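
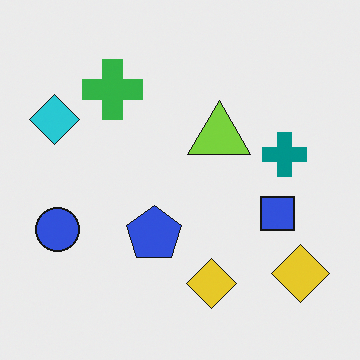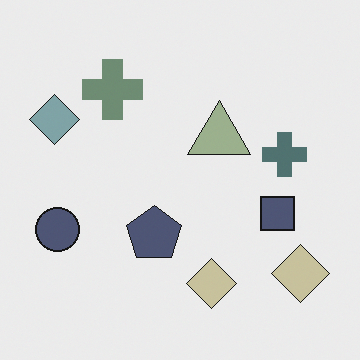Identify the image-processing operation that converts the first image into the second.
The second image is the first made much more muted (saturation change).

All colors are more muted and greyish — a global saturation change.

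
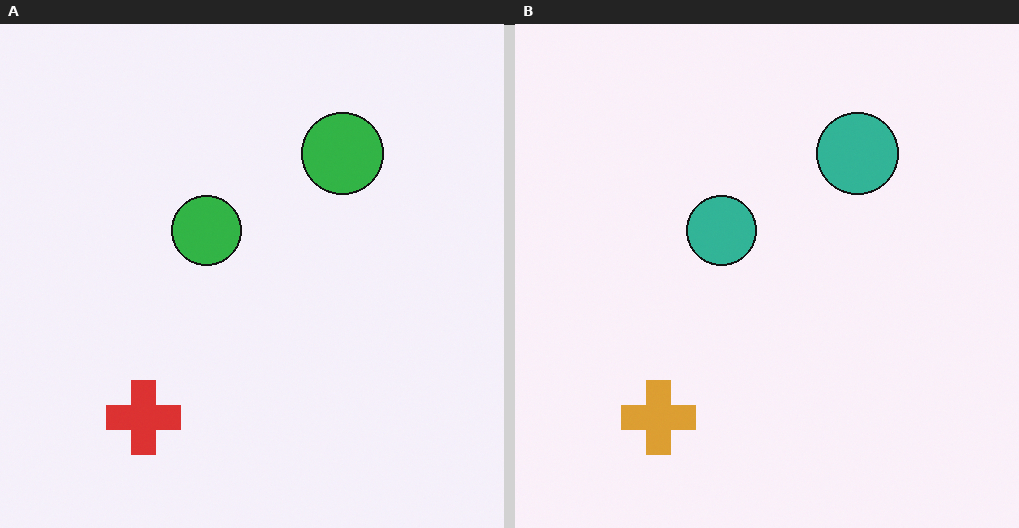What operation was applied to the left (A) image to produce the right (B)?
The right (B) image is the left (A) hue-shifted by a small amount.

Every shape's color has rotated by the same amount around the hue wheel — a uniform hue shift.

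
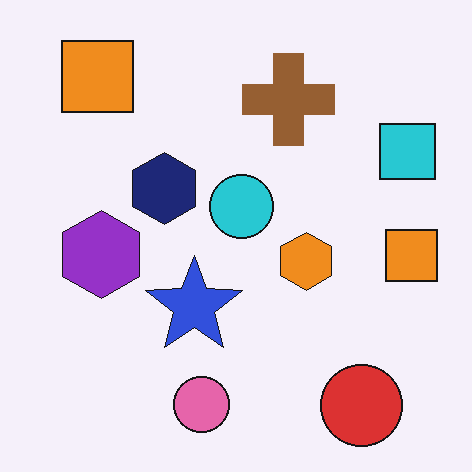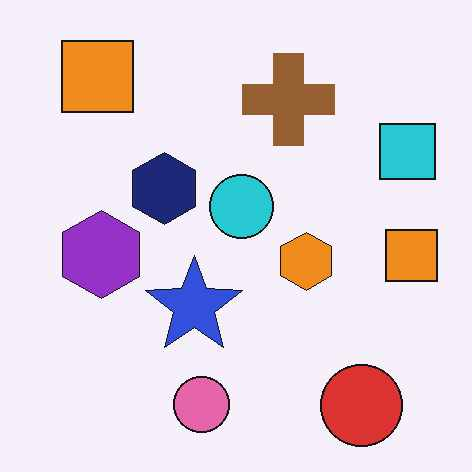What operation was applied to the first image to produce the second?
The image was JPEG-compressed with visible artifacts.

Blocky 8×8 compression artifacts appear around shape edges and the flat background shows ringing — characteristic JPEG degradation.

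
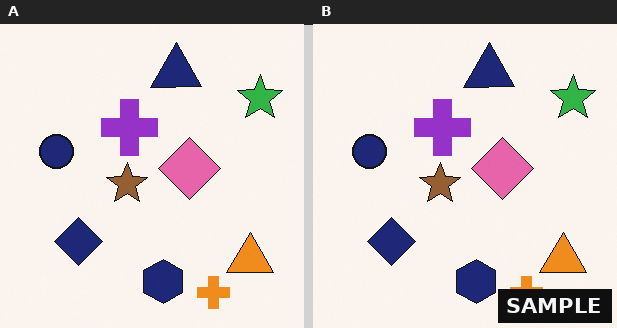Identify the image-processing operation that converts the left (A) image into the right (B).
It was watermarked with the text "SAMPLE" in the lower-right corner.

A dark label reading "SAMPLE" appears in the lower-right corner.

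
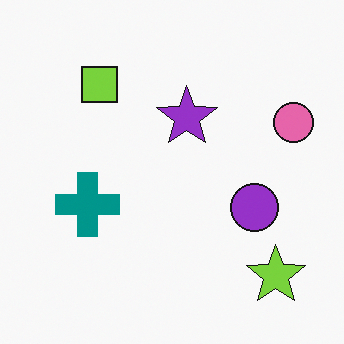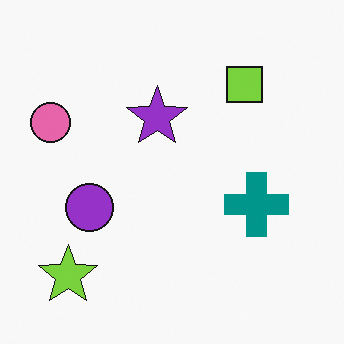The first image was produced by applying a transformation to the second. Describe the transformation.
The transformation is: flipped horizontally (left ↔ right).

The pink circle is in the left of the second image and the right of the first — shapes on opposite sides of the vertical midline have swapped in a mirror flip.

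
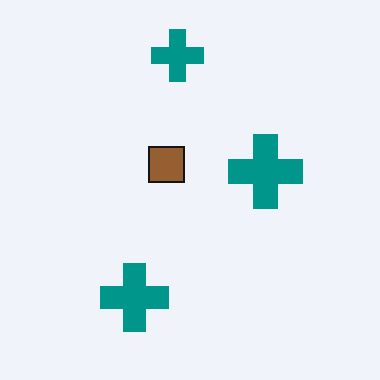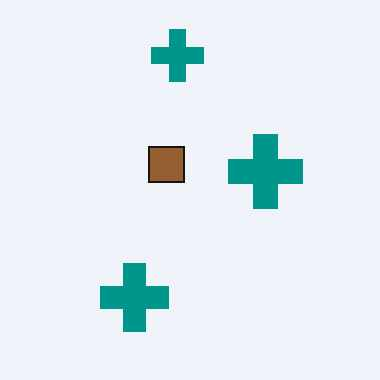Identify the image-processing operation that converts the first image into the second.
The transformation is: JPEG-compressed with visible artifacts.

Blocky 8×8 compression artifacts appear around shape edges and the flat background shows ringing — characteristic JPEG degradation.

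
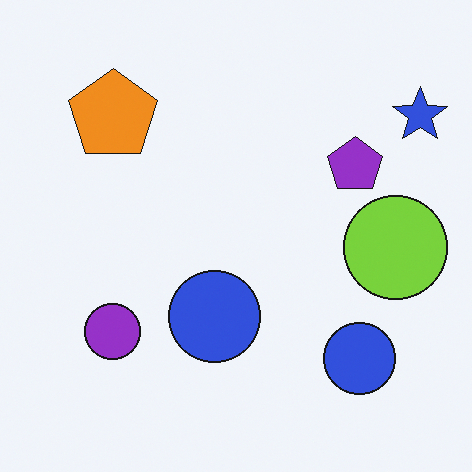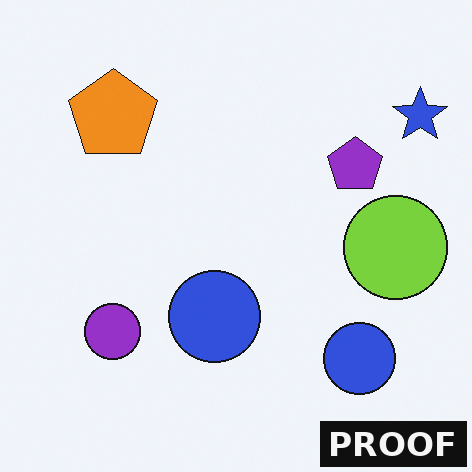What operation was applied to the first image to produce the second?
It was watermarked with the text "PROOF" in the lower-right corner.

A dark label reading "PROOF" appears in the lower-right corner.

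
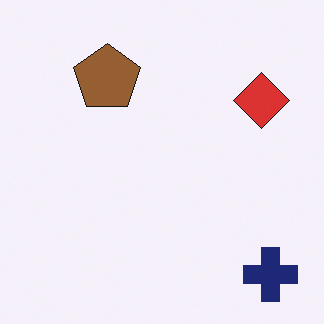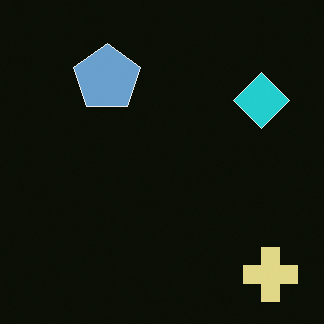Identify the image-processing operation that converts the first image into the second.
The second image is the first color-inverted (negative).

The light background has become dark and every shape's color is its complement — a photographic negative.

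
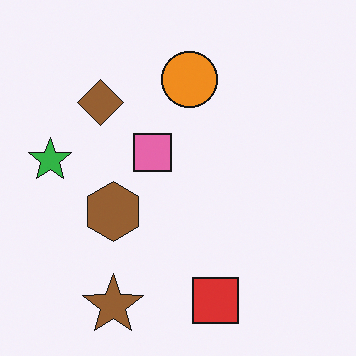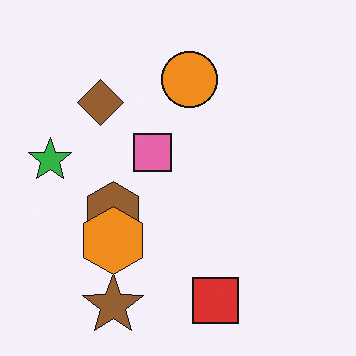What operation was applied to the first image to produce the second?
The image was overlaid with an additional orange hexagon.

An orange hexagon appears in the second image that is absent from the first.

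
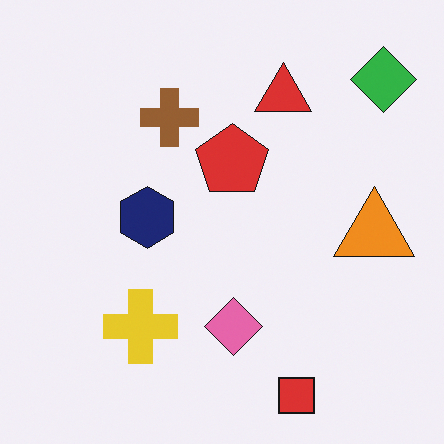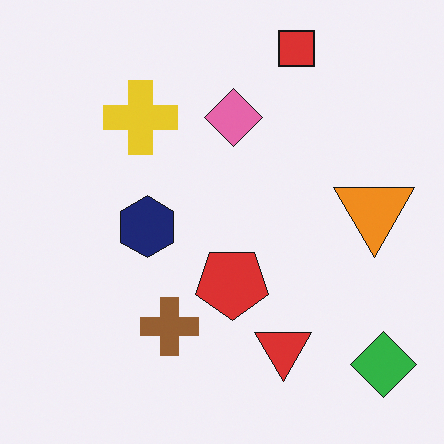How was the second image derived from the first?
The transformation is: flipped vertically (top ↔ bottom).

The red square is in the bottom of the first image and the top of the second — shapes on opposite sides of the horizontal midline have swapped in a mirror flip.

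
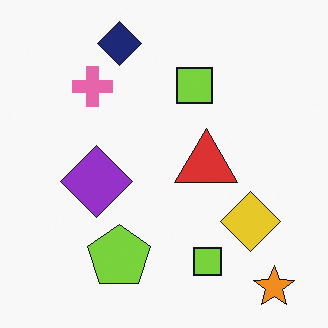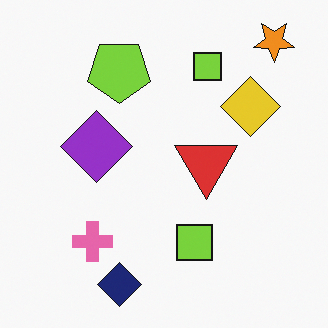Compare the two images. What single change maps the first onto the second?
Flipped vertically (top ↔ bottom).

The orange star is in the bottom-right of the first image and the top-right of the second — shapes on opposite sides of the horizontal midline have swapped in a mirror flip.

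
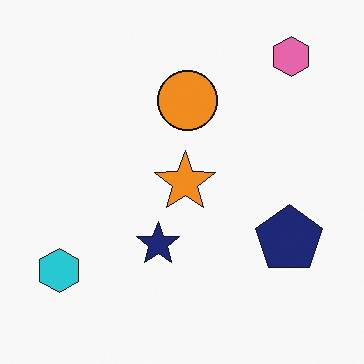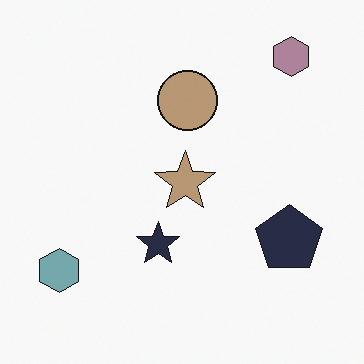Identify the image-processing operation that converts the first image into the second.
This is the original image made much more muted (saturation change).

All colors are more muted and greyish — a global saturation change.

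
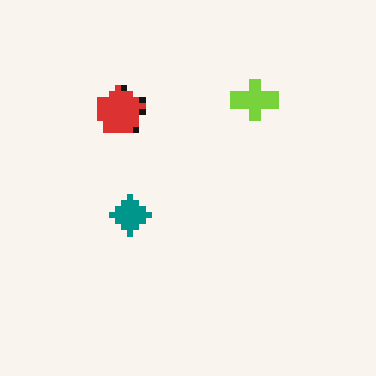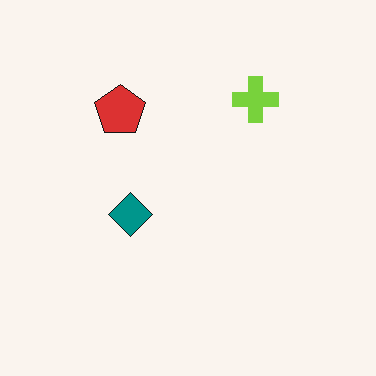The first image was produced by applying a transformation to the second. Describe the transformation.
The first image is the second moderately pixelated.

Shapes are reduced to large square blocks; fine edges and outlines are lost — a downscale-then-upscale (mosaic) effect.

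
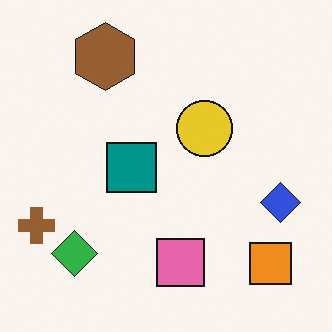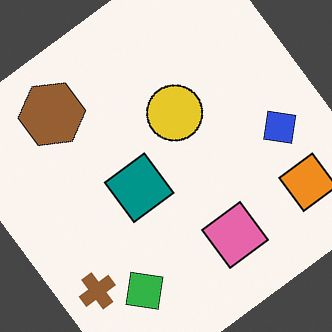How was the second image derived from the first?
The second image is the first rotated counter-clockwise by a large amount — several tens of degrees.

Every shape is tilted by the same angle and the image corners show triangular fill wedges — a whole-image rotation by a non-right angle.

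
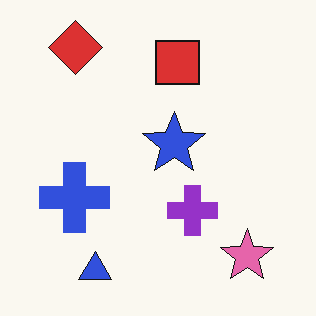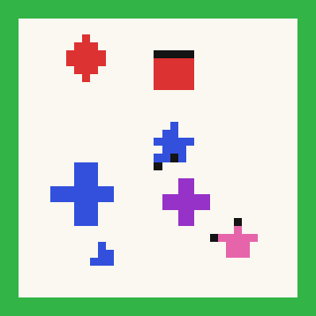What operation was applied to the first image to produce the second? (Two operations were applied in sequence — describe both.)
The transformation is: heavily pixelated into large blocks, then framed with a green border.

Shapes are reduced to large square blocks; fine edges and outlines are lost — a downscale-then-upscale (mosaic) effect. A solid green frame runs around the edge of the second image, with the content slightly shrunk inside it.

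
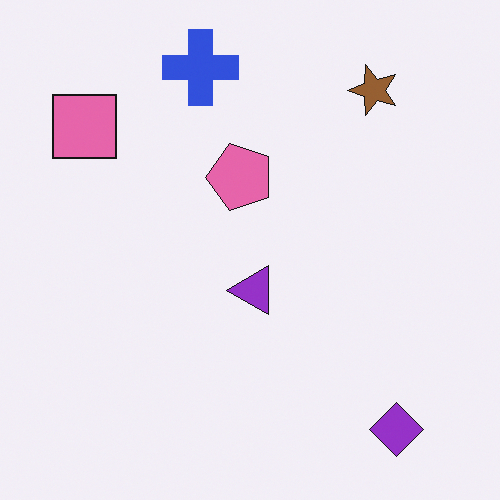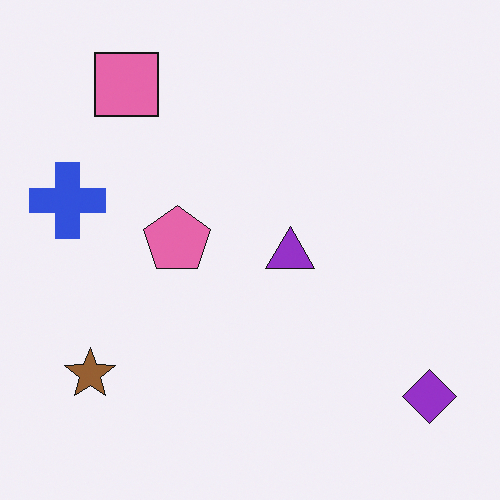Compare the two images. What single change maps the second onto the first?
Transposed (reflected across the top-left ↔ bottom-right diagonal).

Shapes have swapped their row and column positions — what was in the top-right is now in the bottom-left — a diagonal reflection.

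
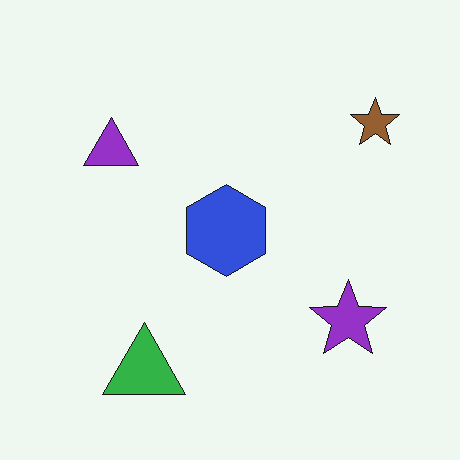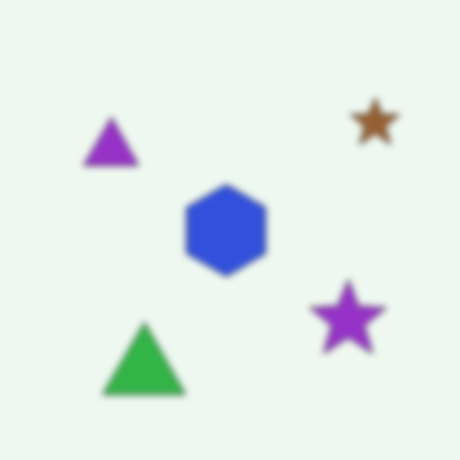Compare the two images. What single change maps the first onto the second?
The second image is the first moderately blurred.

Shape edges and outlines are uniformly softened across the whole image.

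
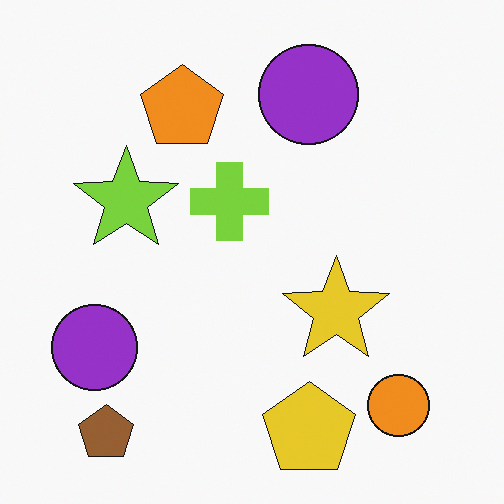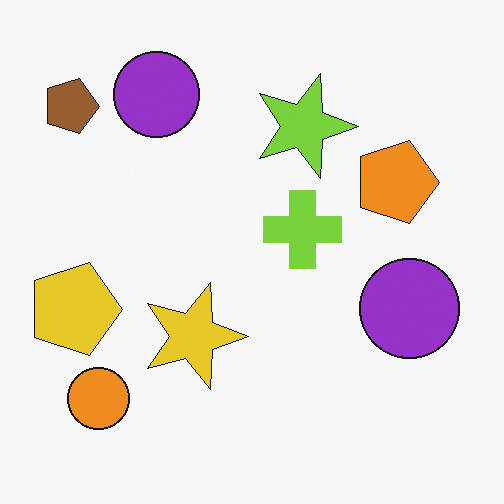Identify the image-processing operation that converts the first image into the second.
This is the original image rotated 90° clockwise.

The brown pentagon sits in the bottom-left of the first image and the top-left of the second — consistent with a whole-image 90° clockwise rotation.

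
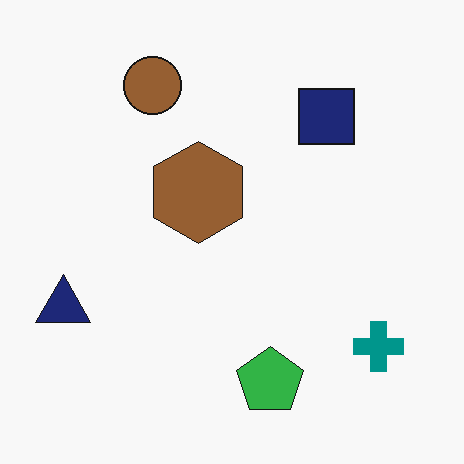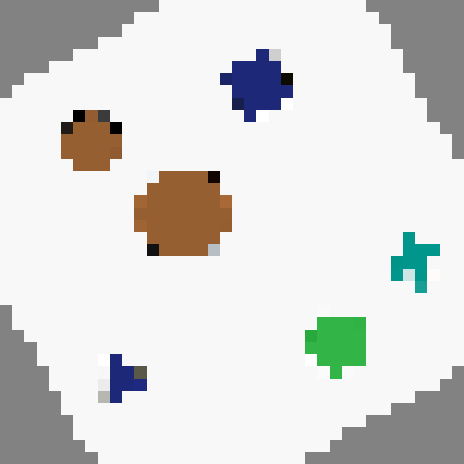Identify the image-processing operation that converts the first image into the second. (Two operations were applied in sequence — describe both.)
This is the original image rotated counter-clockwise by a moderate amount, then heavily pixelated into large blocks.

Every shape is tilted by the same angle and the image corners show triangular fill wedges — a whole-image rotation by a non-right angle. Shapes are reduced to large square blocks; fine edges and outlines are lost — a downscale-then-upscale (mosaic) effect.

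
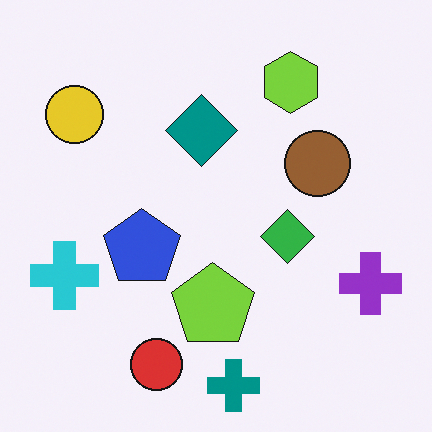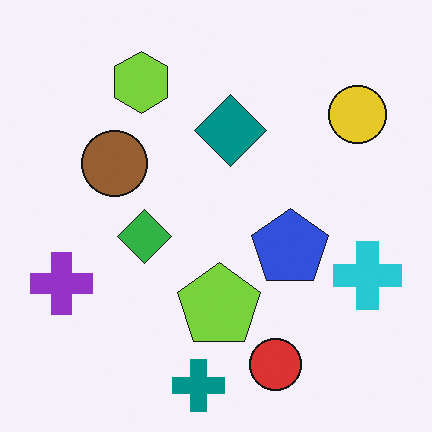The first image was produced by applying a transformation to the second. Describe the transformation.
The image was flipped horizontally (left ↔ right).

The purple cross is in the left of the second image and the right of the first — shapes on opposite sides of the vertical midline have swapped in a mirror flip.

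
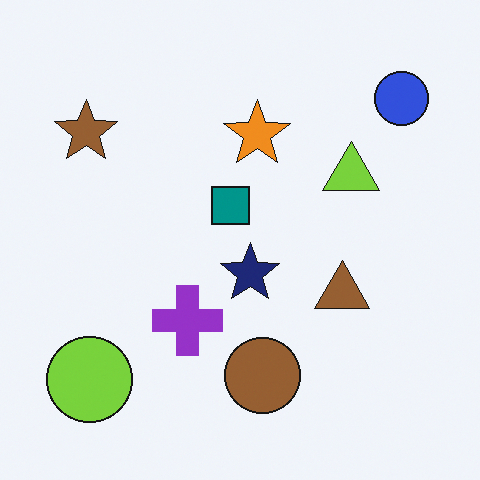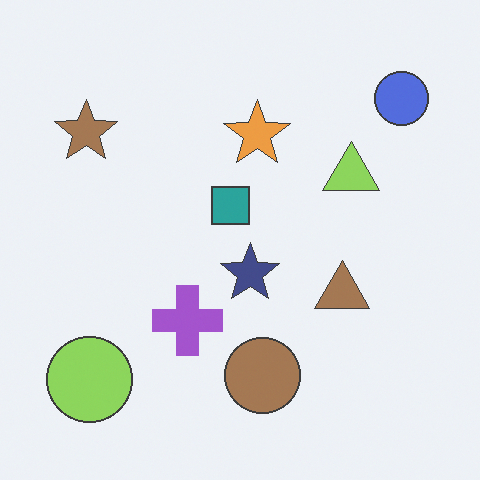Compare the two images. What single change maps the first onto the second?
Given slightly reduced contrast.

Tones are pushed toward mid-grey across the whole image — a global contrast change.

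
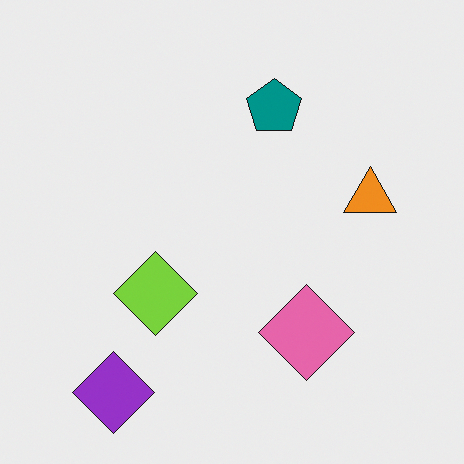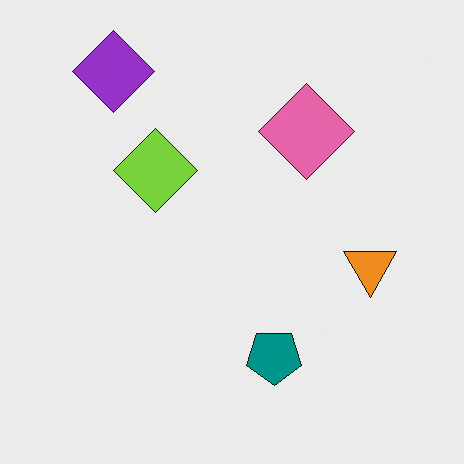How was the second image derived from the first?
Flipped vertically (top ↔ bottom).

The purple diamond is in the bottom-left of the first image and the top-left of the second — shapes on opposite sides of the horizontal midline have swapped in a mirror flip.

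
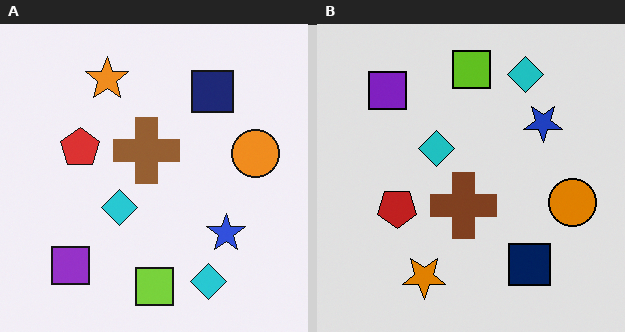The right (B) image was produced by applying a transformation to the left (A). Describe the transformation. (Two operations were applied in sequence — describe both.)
The right (B) image is the left (A) flipped vertically (top ↔ bottom), then posterized to a reduced palette.

The lime square is in the bottom of the left (A) image and the top of the right (B) — shapes on opposite sides of the horizontal midline have swapped in a mirror flip. Each flat color has snapped to a coarser quantized level — most visibly, the near-white background has dropped to a flat grey.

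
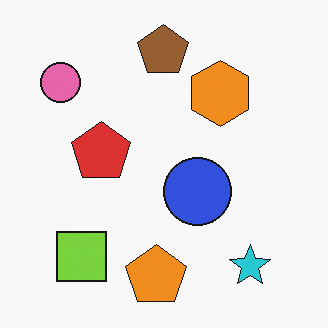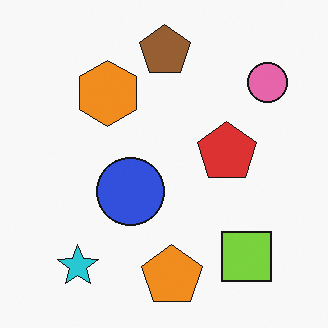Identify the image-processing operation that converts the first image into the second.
This is the original image flipped horizontally (left ↔ right).

The pink circle is in the top-left of the first image and the top-right of the second — shapes on opposite sides of the vertical midline have swapped in a mirror flip.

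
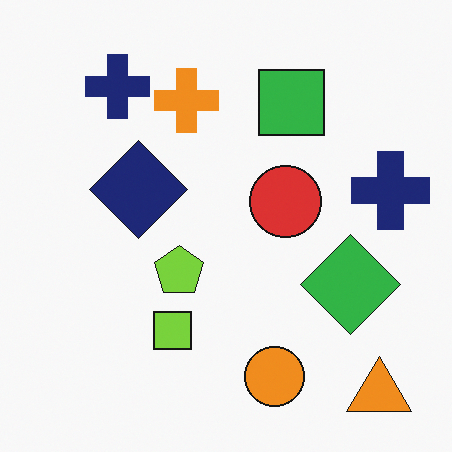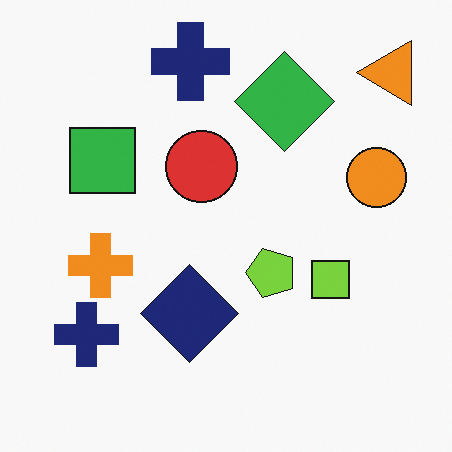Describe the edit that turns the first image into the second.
Rotated 90° counter-clockwise.

The orange triangle sits in the bottom-right of the first image and the top-right of the second — consistent with a whole-image 90° counter-clockwise rotation.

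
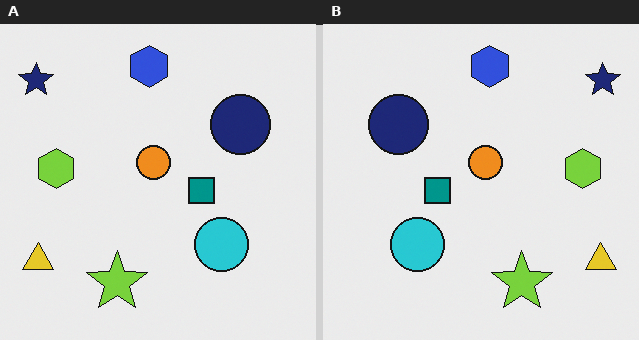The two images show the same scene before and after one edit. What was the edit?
The right (B) image is the left (A) flipped horizontally (left ↔ right).

The navy star is in the top-left of the left (A) image and the top-right of the right (B) — shapes on opposite sides of the vertical midline have swapped in a mirror flip.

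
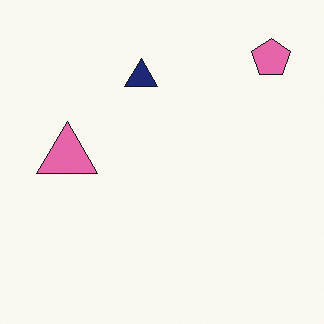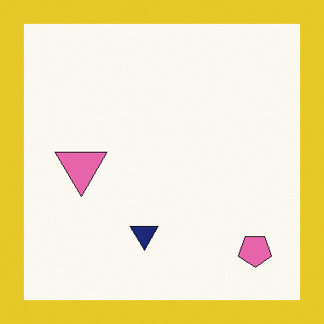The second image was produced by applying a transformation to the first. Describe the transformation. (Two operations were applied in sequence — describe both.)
The image was flipped vertically (top ↔ bottom), then framed with a yellow border.

The pink pentagon is in the top-right of the first image and the bottom-right of the second — shapes on opposite sides of the horizontal midline have swapped in a mirror flip. A solid yellow frame runs around the edge of the second image, with the content slightly shrunk inside it.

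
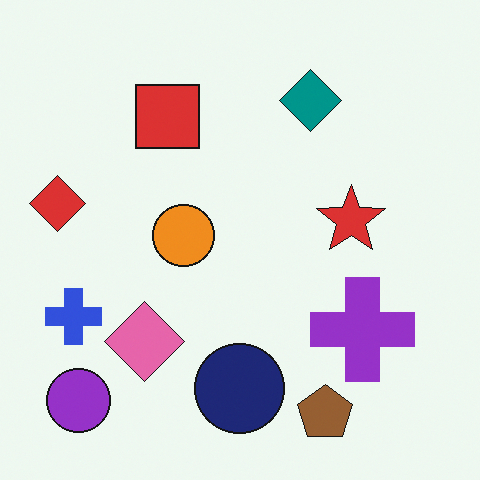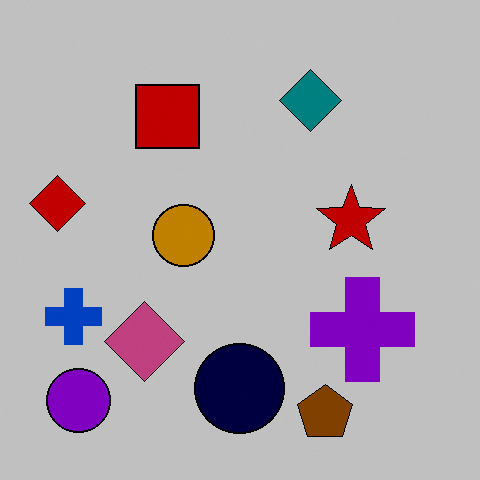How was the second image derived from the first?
It was aggressively posterized.

Each flat color has snapped to a coarser quantized level — most visibly, the near-white background has dropped to a flat grey.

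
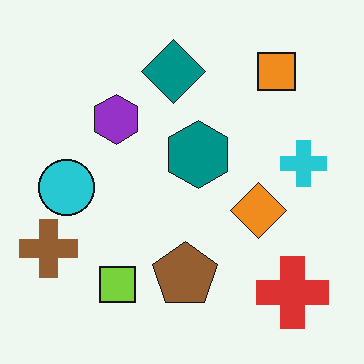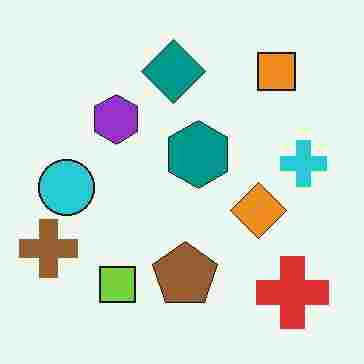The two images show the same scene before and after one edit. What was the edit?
Heavily JPEG-compressed with obvious blocking artifacts.

Blocky 8×8 compression artifacts appear around shape edges and the flat background shows ringing — characteristic JPEG degradation.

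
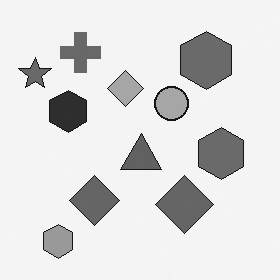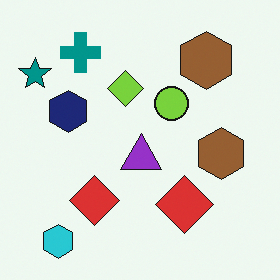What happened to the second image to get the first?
The image was converted to grayscale.

All color is removed — every shape is now a shade of grey.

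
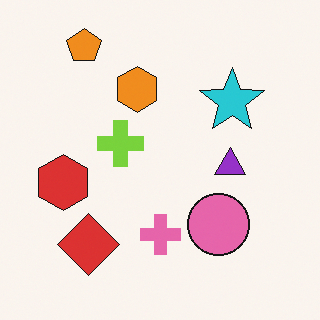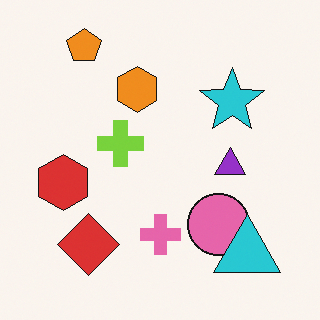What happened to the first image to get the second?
The image was overlaid with an additional cyan triangle.

A cyan triangle appears in the second image that is absent from the first.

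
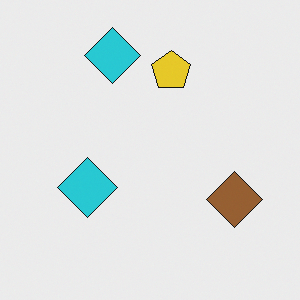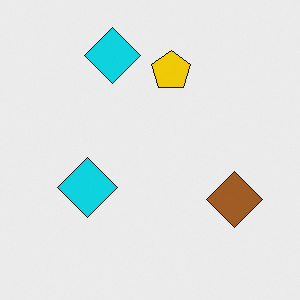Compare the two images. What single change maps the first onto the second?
The image was slightly oversaturated.

All colors are more vivid — a global saturation change.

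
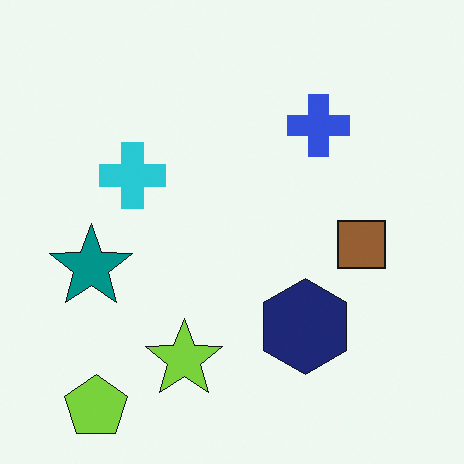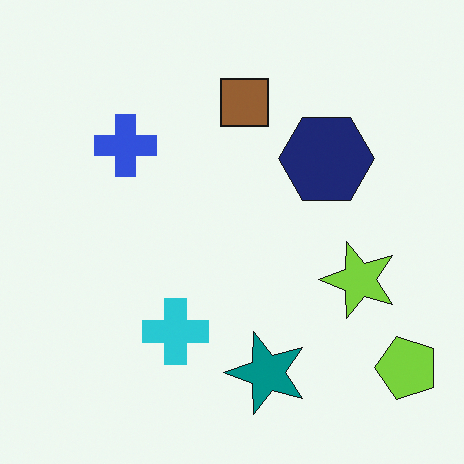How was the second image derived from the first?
The transformation is: rotated 90° counter-clockwise.

The lime pentagon sits in the bottom-left of the first image and the bottom-right of the second — consistent with a whole-image 90° counter-clockwise rotation.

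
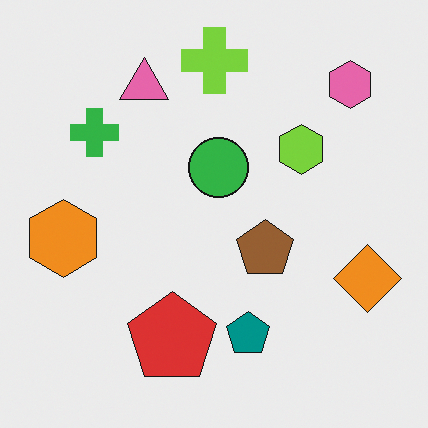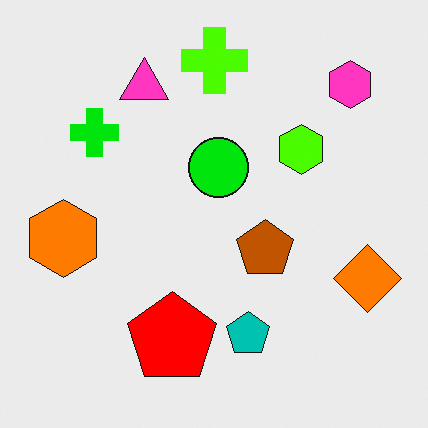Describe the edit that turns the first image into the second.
This is the original image made much more vivid (saturation change).

All colors are more vivid — a global saturation change.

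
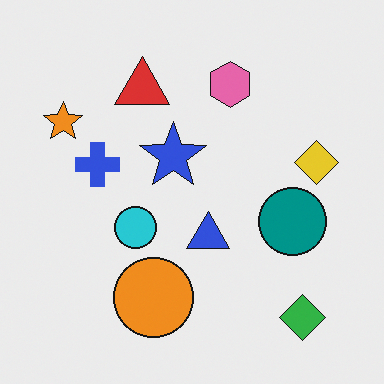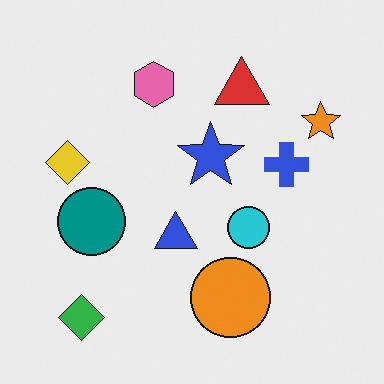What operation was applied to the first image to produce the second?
The transformation is: flipped horizontally (left ↔ right).

The orange star is in the top-left of the first image and the top-right of the second — shapes on opposite sides of the vertical midline have swapped in a mirror flip.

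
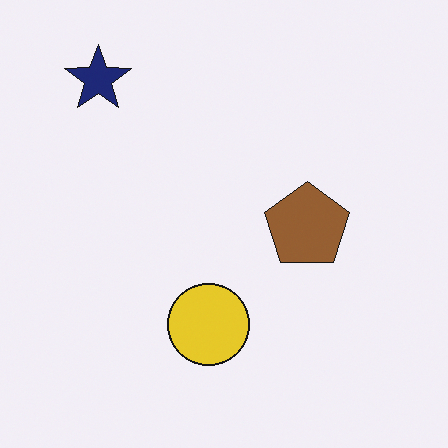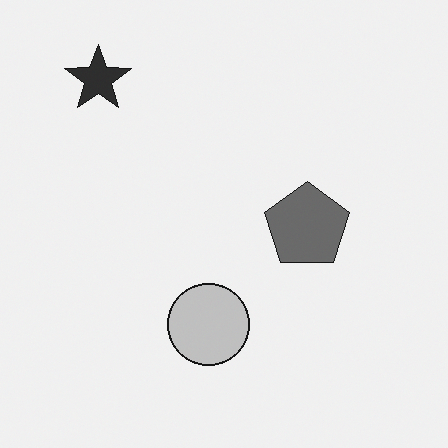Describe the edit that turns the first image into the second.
The second image is the first converted to grayscale.

All color is removed — every shape is now a shade of grey.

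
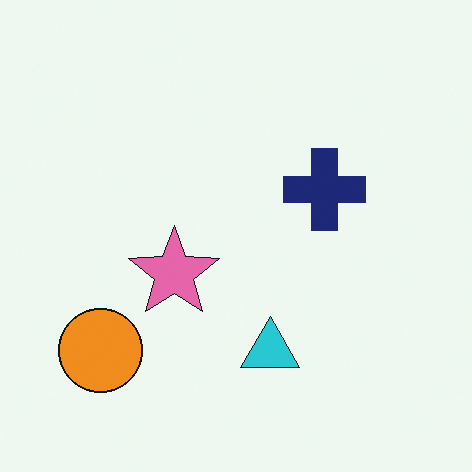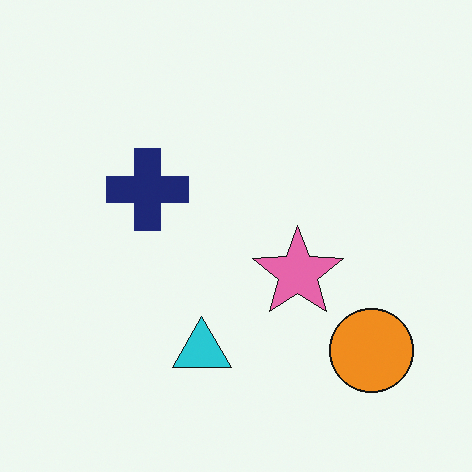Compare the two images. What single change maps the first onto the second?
This is the original image flipped horizontally (left ↔ right).

The orange circle is in the bottom-left of the first image and the bottom-right of the second — shapes on opposite sides of the vertical midline have swapped in a mirror flip.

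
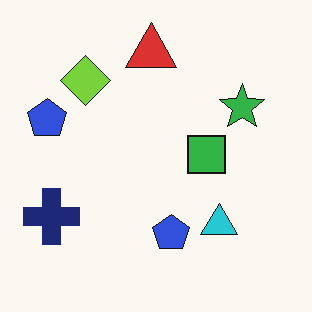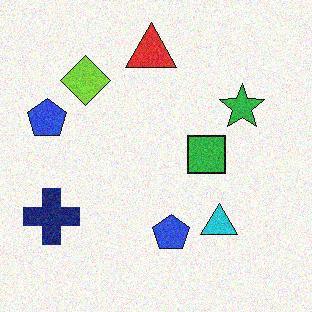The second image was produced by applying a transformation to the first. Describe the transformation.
This is the original image degraded with visible gaussian noise.

Random speckle covers the whole image, including the flat background.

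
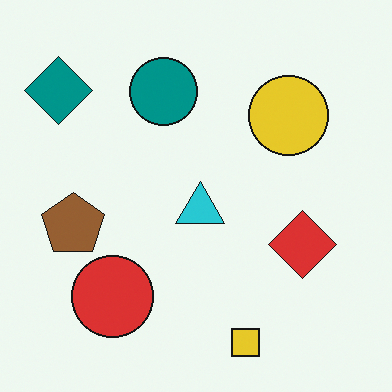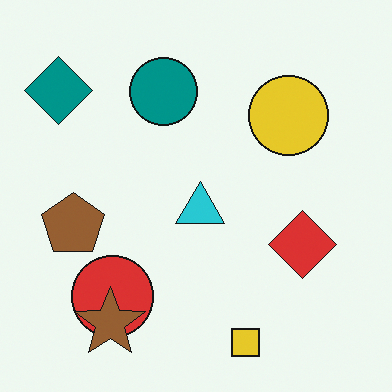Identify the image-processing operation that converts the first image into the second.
The transformation is: overlaid with an additional brown star.

A brown star appears in the second image that is absent from the first.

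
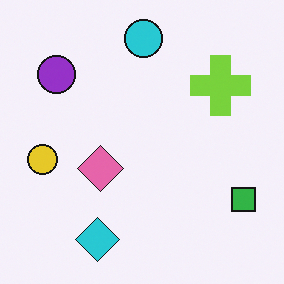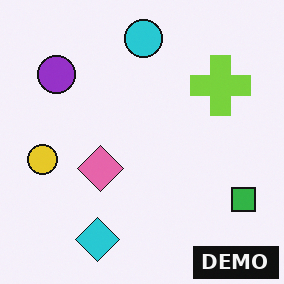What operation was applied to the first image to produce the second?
The second image is the first watermarked with the text "DEMO" in the lower-right corner.

A dark label reading "DEMO" appears in the lower-right corner.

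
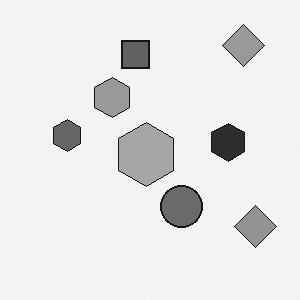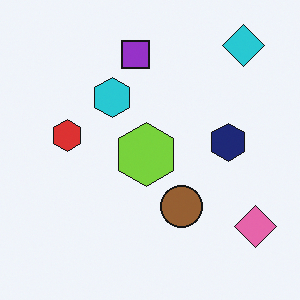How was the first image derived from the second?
The image was converted to grayscale.

All color is removed — every shape is now a shade of grey.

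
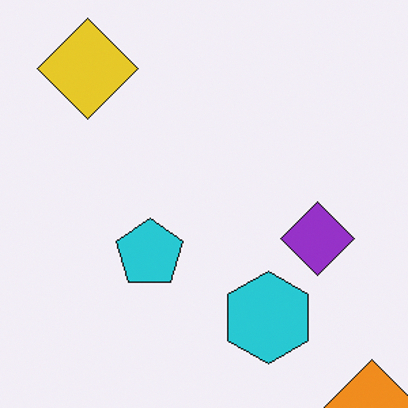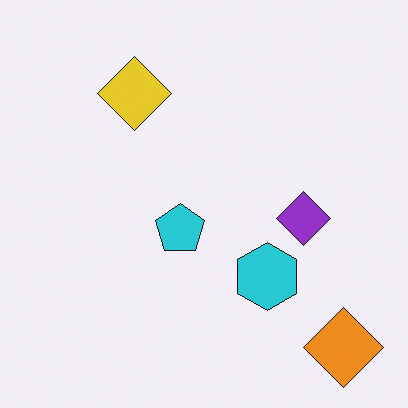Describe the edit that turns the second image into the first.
Cropped slightly and scaled back up.

The visible shapes are larger and the field of view is narrower; shapes near the original edges may be partly or wholly outside the frame — a crop-and-rescale.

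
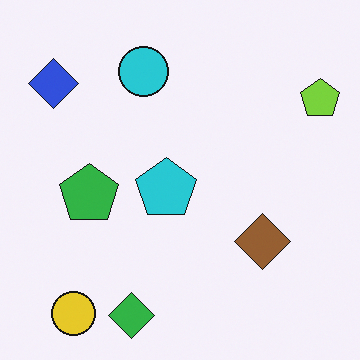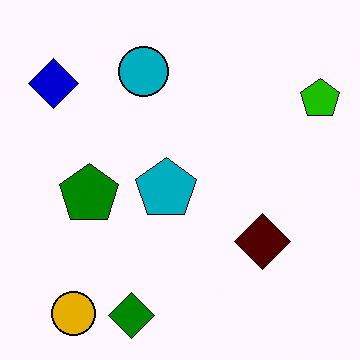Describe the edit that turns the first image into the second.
The transformation is: given much higher contrast.

Tones are pushed away from mid-grey across the whole image — a global contrast change.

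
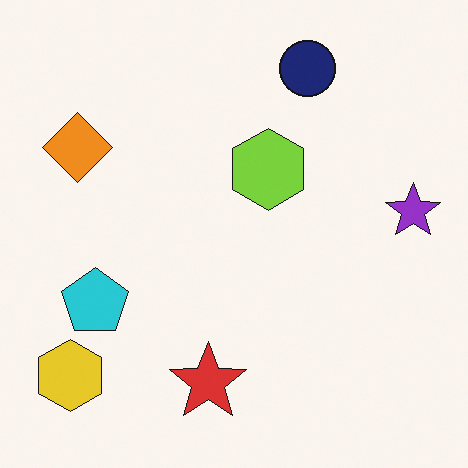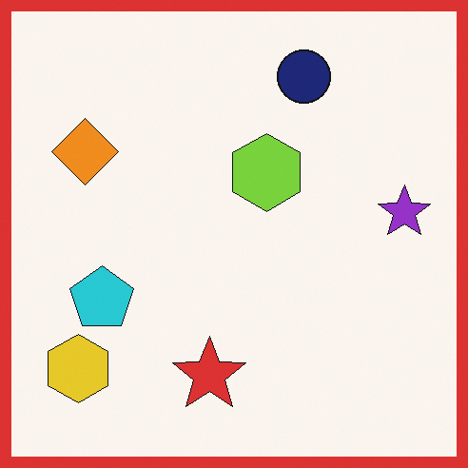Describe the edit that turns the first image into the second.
It was framed with a red border.

A solid red frame runs around the edge of the second image, with the content slightly shrunk inside it.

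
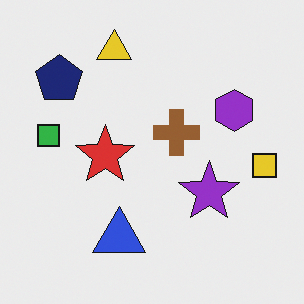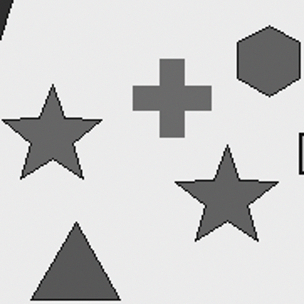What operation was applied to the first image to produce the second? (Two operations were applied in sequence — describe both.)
Cropped to a noticeably smaller region and rescaled, then converted to grayscale.

The visible shapes are larger and the field of view is narrower; shapes near the original edges may be partly or wholly outside the frame — a crop-and-rescale. All color is removed — every shape is now a shade of grey.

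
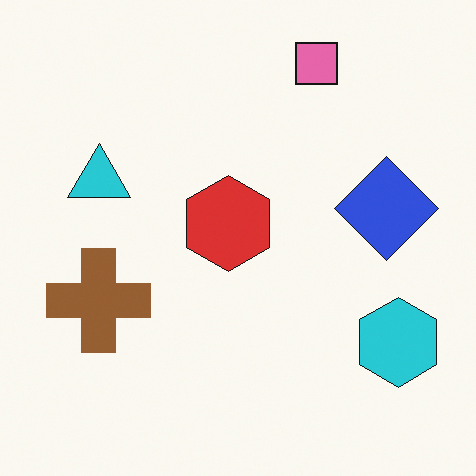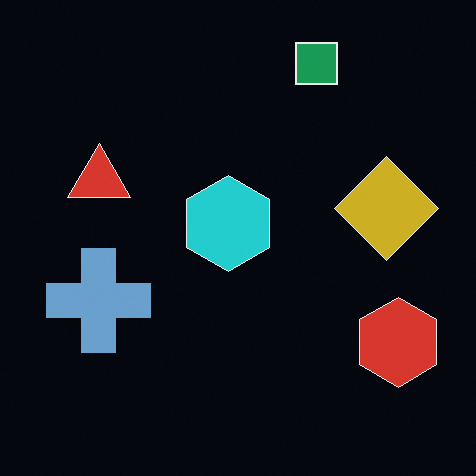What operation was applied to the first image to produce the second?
It was color-inverted (negative).

The light background has become dark and every shape's color is its complement — a photographic negative.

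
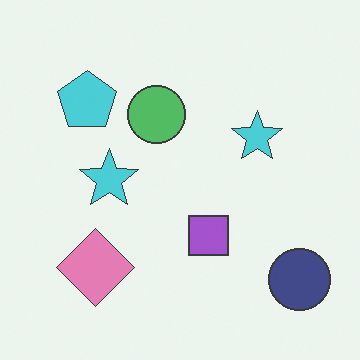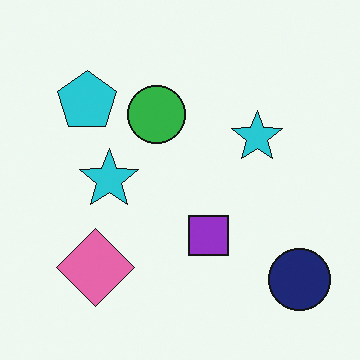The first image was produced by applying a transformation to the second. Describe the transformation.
It was given slightly reduced contrast.

Tones are pushed toward mid-grey across the whole image — a global contrast change.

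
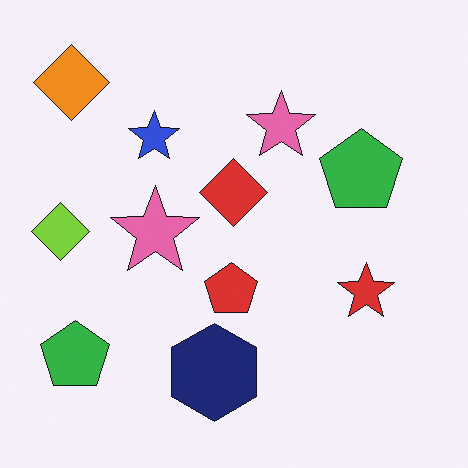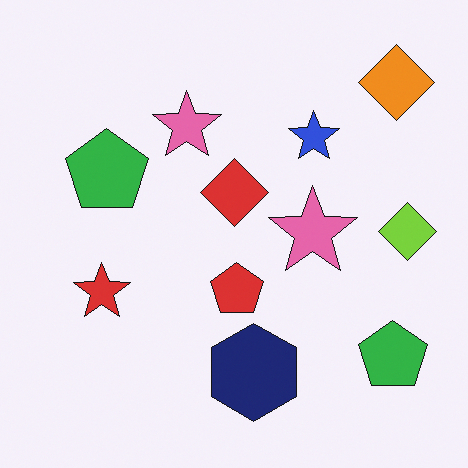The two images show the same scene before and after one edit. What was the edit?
The transformation is: flipped horizontally (left ↔ right).

The lime diamond is in the left of the first image and the right of the second — shapes on opposite sides of the vertical midline have swapped in a mirror flip.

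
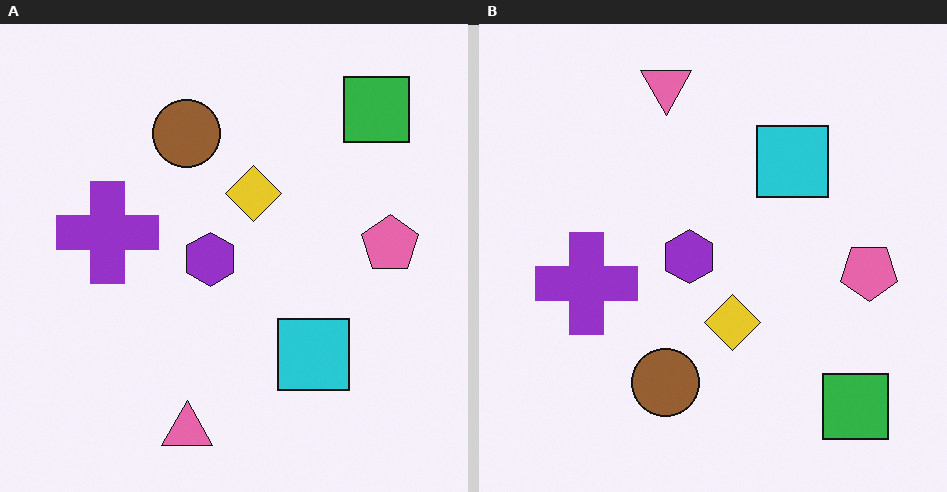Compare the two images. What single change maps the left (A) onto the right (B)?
The transformation is: flipped vertically (top ↔ bottom).

The pink triangle is in the bottom of the left (A) image and the top of the right (B) — shapes on opposite sides of the horizontal midline have swapped in a mirror flip.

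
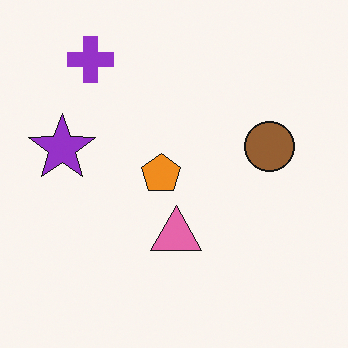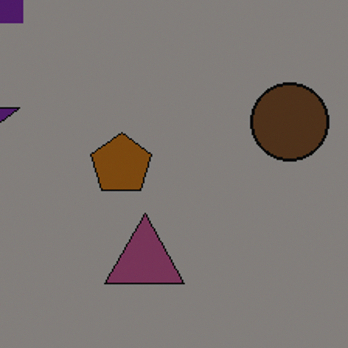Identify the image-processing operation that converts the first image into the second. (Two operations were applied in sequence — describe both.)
The second image is the first cropped slightly and scaled back up, then darkened a lot.

The visible shapes are larger and the field of view is narrower; shapes near the original edges may be partly or wholly outside the frame — a crop-and-rescale. Every pixel — background and shapes alike — is uniformly darkened.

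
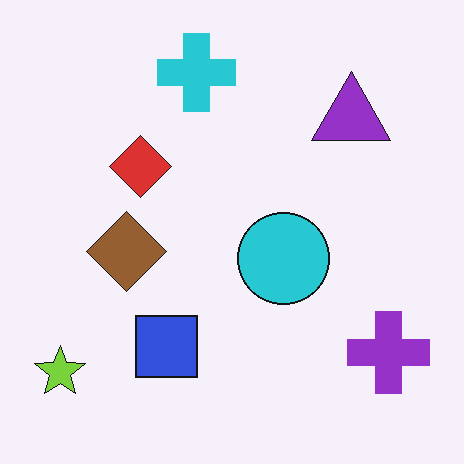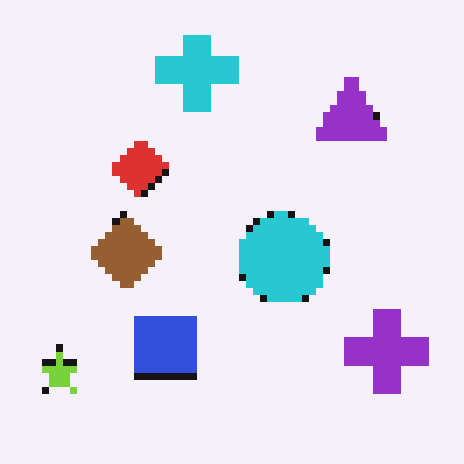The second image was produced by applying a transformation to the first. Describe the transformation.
The transformation is: moderately pixelated.

Shapes are reduced to large square blocks; fine edges and outlines are lost — a downscale-then-upscale (mosaic) effect.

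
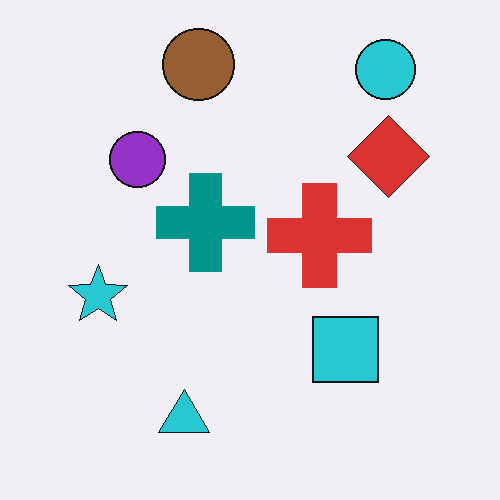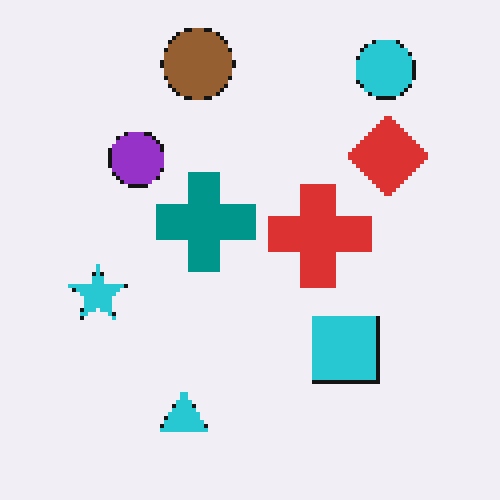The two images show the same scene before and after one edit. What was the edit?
The second image is the first lightly pixelated (a mild mosaic effect).

Shapes are reduced to large square blocks; fine edges and outlines are lost — a downscale-then-upscale (mosaic) effect.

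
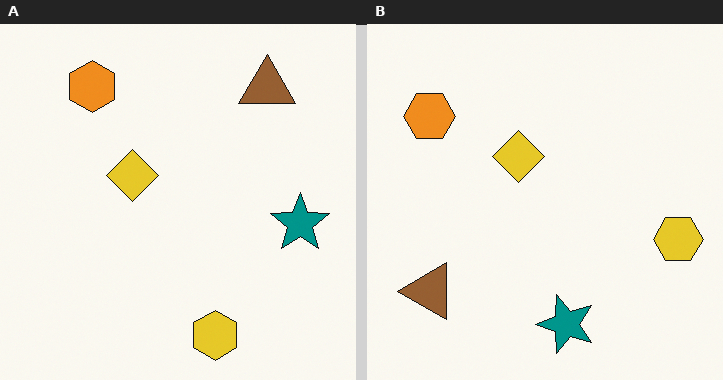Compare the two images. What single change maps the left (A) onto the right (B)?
Transposed (reflected across the top-left ↔ bottom-right diagonal).

Shapes have swapped their row and column positions — what was in the top-right is now in the bottom-left — a diagonal reflection.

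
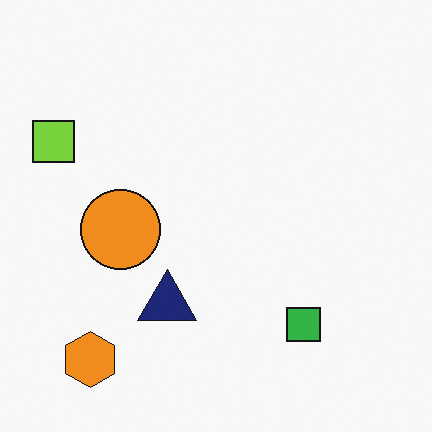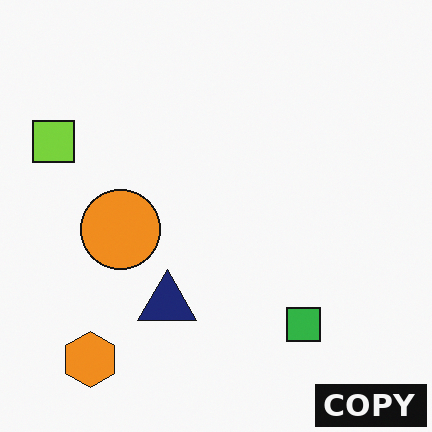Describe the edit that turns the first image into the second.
The image was watermarked with the text "COPY" in the lower-right corner.

A dark label reading "COPY" appears in the lower-right corner.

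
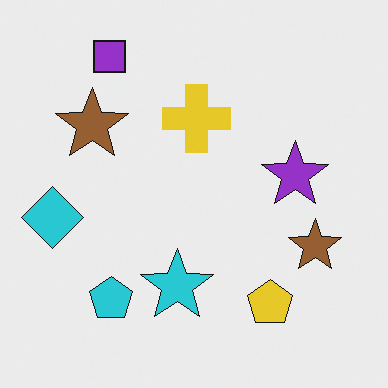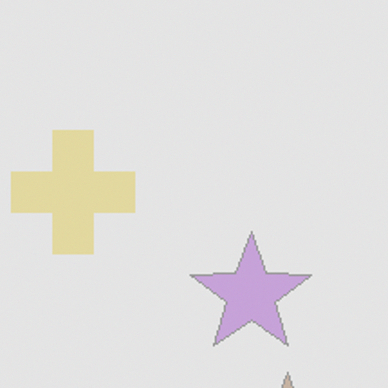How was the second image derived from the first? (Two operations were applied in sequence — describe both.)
Washed out (contrast reduced), then cropped tightly and scaled back up.

Tones are pushed toward mid-grey across the whole image — a global contrast change. The visible shapes are larger and the field of view is narrower; shapes near the original edges may be partly or wholly outside the frame — a crop-and-rescale.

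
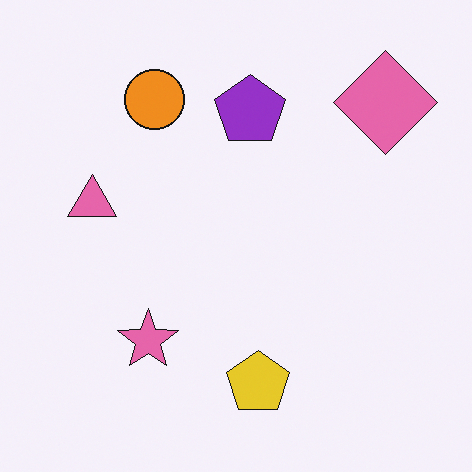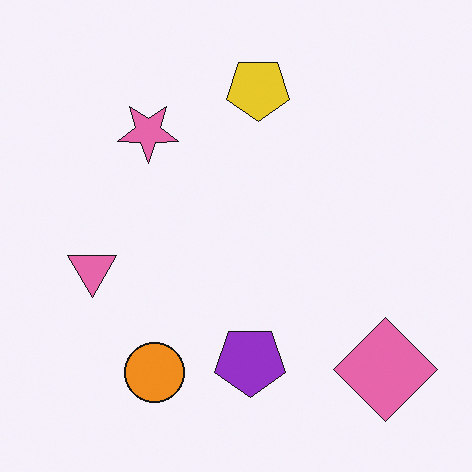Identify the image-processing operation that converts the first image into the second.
It was flipped vertically (top ↔ bottom).

The yellow pentagon is in the bottom of the first image and the top of the second — shapes on opposite sides of the horizontal midline have swapped in a mirror flip.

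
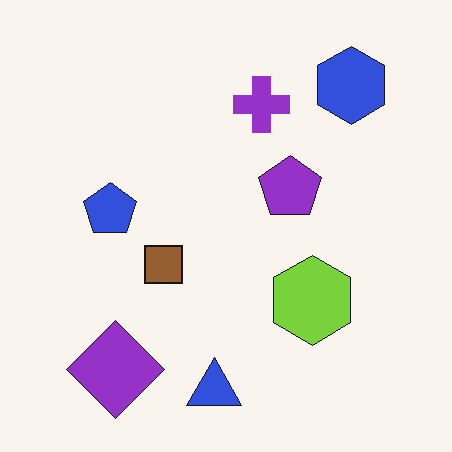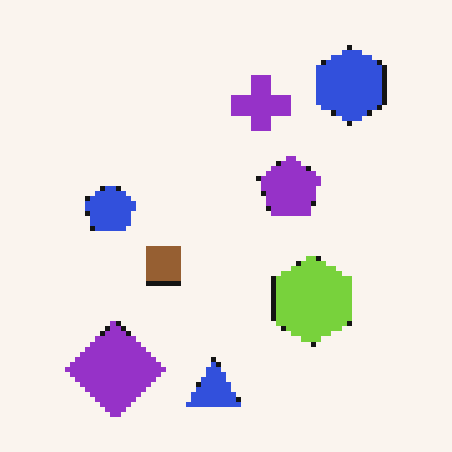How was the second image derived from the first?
The transformation is: mildly pixelated.

Shapes are reduced to large square blocks; fine edges and outlines are lost — a downscale-then-upscale (mosaic) effect.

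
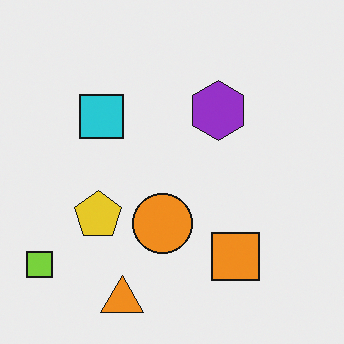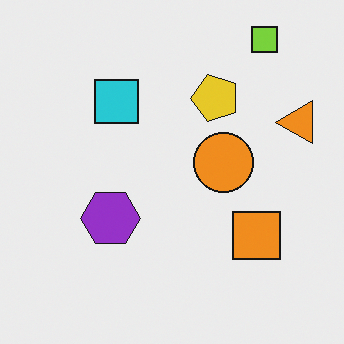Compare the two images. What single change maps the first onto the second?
Transposed (reflected across the top-left ↔ bottom-right diagonal).

Shapes have swapped their row and column positions — what was in the top-right is now in the bottom-left — a diagonal reflection.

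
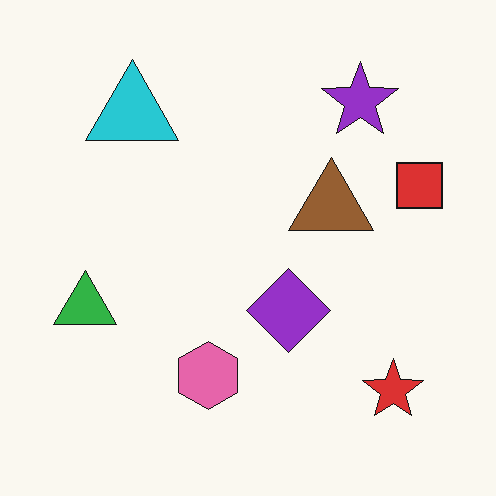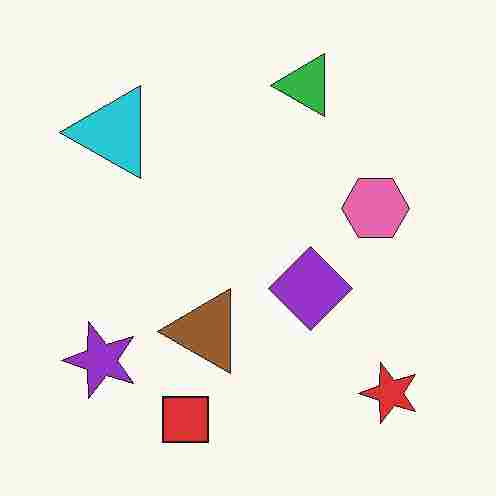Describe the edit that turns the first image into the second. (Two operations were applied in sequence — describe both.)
It was degraded with heavy JPEG compression, then transposed (reflected across the top-left ↔ bottom-right diagonal).

Blocky 8×8 compression artifacts appear around shape edges and the flat background shows ringing — characteristic JPEG degradation. Shapes have swapped their row and column positions — what was in the top-right is now in the bottom-left — a diagonal reflection.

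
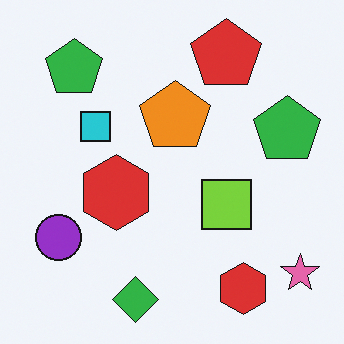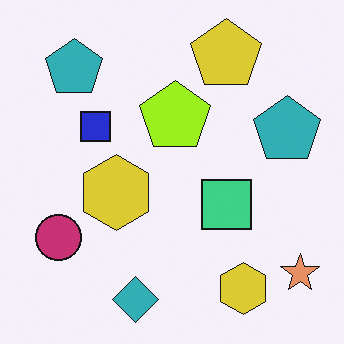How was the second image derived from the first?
This is the original image hue-shifted by a small amount.

Every shape's color has rotated by the same amount around the hue wheel — a uniform hue shift.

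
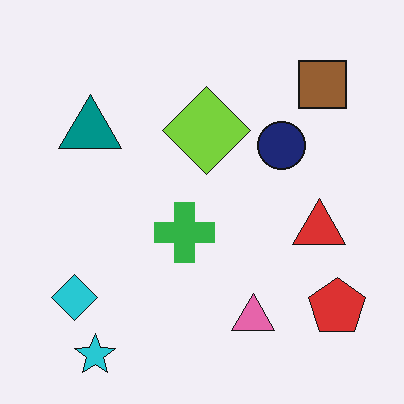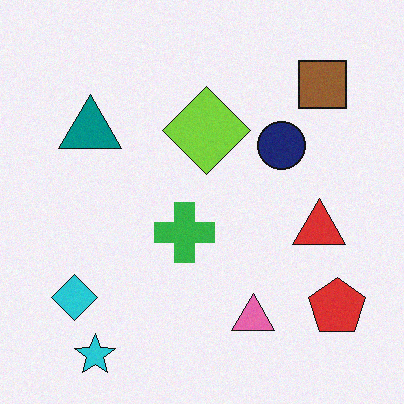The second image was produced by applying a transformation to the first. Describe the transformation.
The image was degraded with light additive noise.

Random speckle covers the whole image, including the flat background.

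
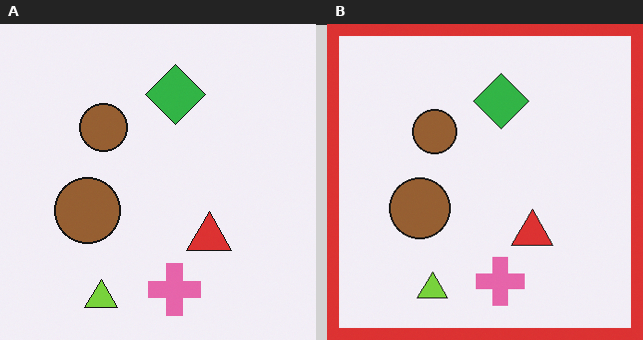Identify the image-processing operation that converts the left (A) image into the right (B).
Framed with a red border.

A solid red frame runs around the edge of the right (B) image, with the content slightly shrunk inside it.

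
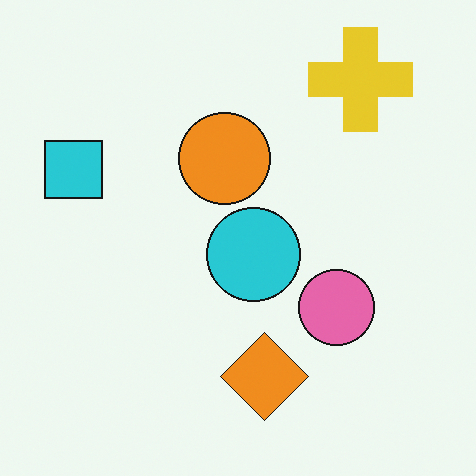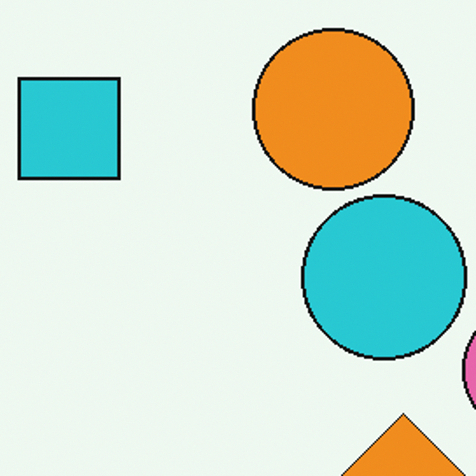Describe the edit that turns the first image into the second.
Cropped tightly and scaled back up.

The visible shapes are larger and the field of view is narrower; shapes near the original edges may be partly or wholly outside the frame — a crop-and-rescale.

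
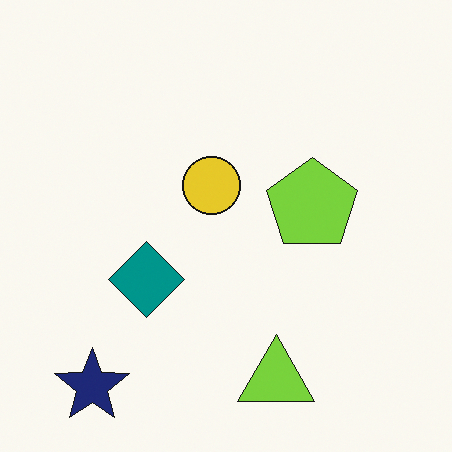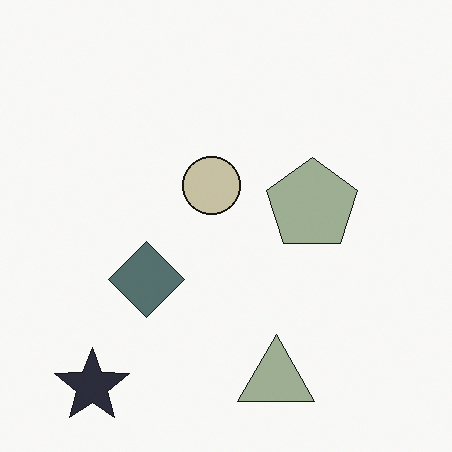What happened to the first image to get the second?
Made much more muted (saturation change).

All colors are more muted and greyish — a global saturation change.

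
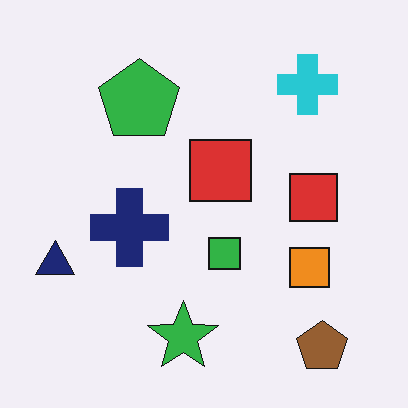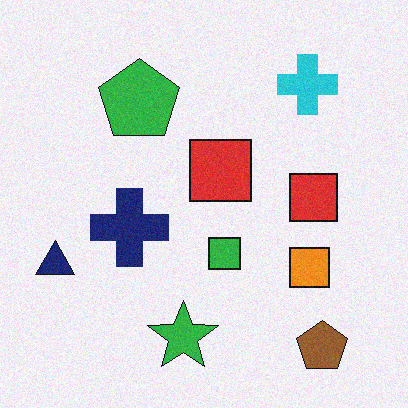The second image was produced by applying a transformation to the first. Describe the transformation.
The transformation is: degraded with subtle gaussian noise.

Random speckle covers the whole image, including the flat background.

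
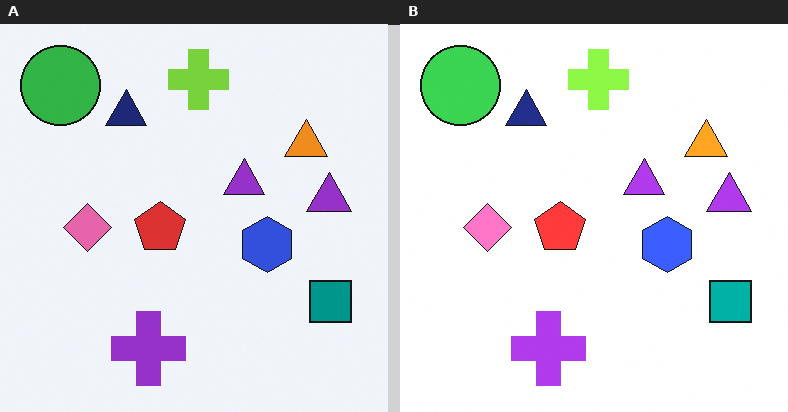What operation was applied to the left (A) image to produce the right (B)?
The right (B) image is the left (A) brightened a little.

Every pixel — background and shapes alike — is uniformly brightened.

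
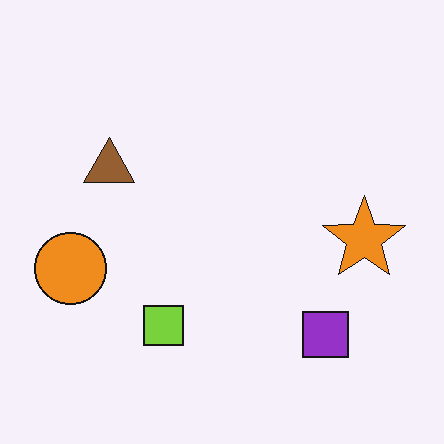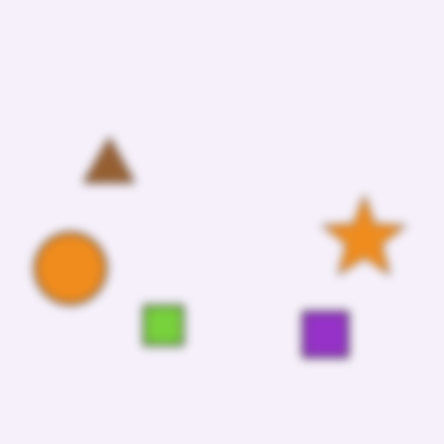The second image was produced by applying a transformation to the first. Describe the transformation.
The transformation is: moderately blurred.

Shape edges and outlines are uniformly softened across the whole image.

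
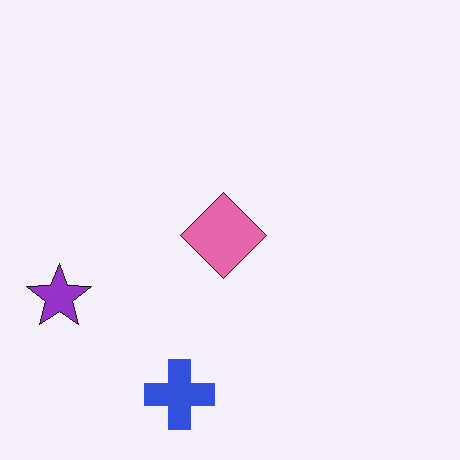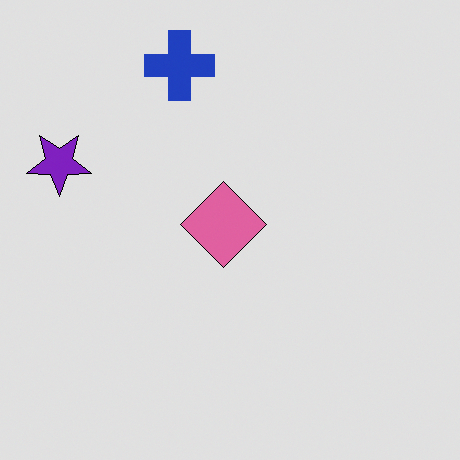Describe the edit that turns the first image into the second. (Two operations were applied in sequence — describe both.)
It was posterized to a reduced palette, then flipped vertically (top ↔ bottom).

Each flat color has snapped to a coarser quantized level — most visibly, the near-white background has dropped to a flat grey. The blue cross is in the bottom of the first image and the top of the second — shapes on opposite sides of the horizontal midline have swapped in a mirror flip.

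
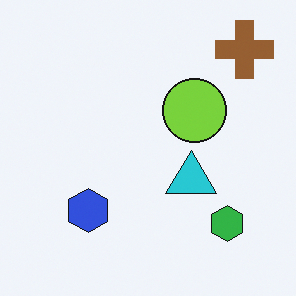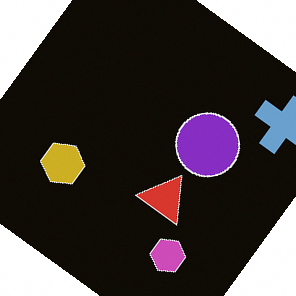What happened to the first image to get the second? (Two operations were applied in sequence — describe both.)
The transformation is: rotated clockwise by a large amount — several tens of degrees, then color-inverted (negative).

Every shape is tilted by the same angle and the image corners show triangular fill wedges — a whole-image rotation by a non-right angle. The light background has become dark and every shape's color is its complement — a photographic negative.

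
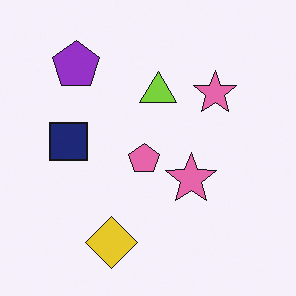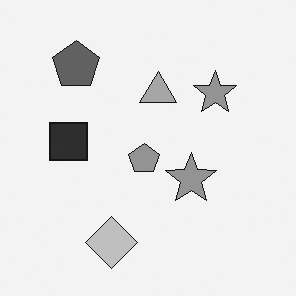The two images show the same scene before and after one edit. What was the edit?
The second image is the first converted to grayscale.

All color is removed — every shape is now a shade of grey.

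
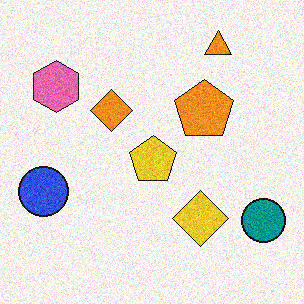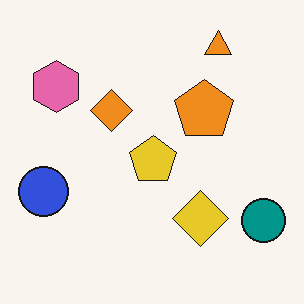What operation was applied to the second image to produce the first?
The first image is the second degraded with visible gaussian noise.

Random speckle covers the whole image, including the flat background.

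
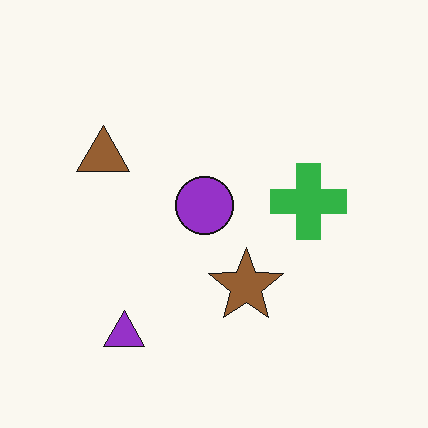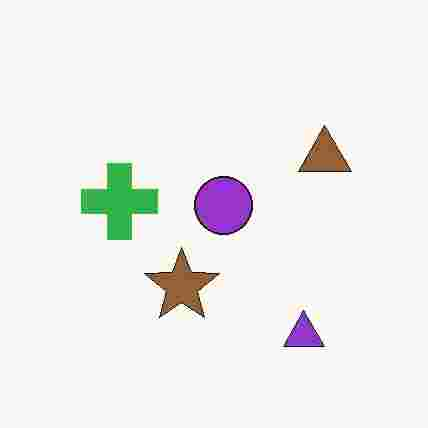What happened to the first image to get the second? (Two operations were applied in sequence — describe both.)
The second image is the first flipped horizontally (left ↔ right), then degraded with heavy JPEG compression.

The brown triangle is in the left of the first image and the right of the second — shapes on opposite sides of the vertical midline have swapped in a mirror flip. Blocky 8×8 compression artifacts appear around shape edges and the flat background shows ringing — characteristic JPEG degradation.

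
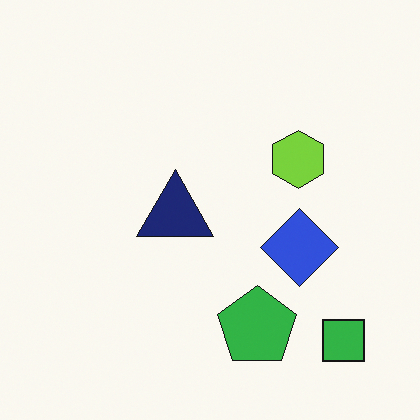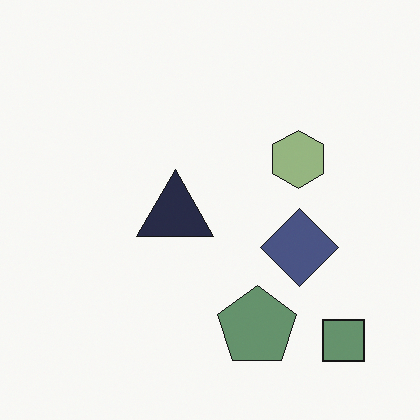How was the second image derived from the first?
This is the original image made much more muted (saturation change).

All colors are more muted and greyish — a global saturation change.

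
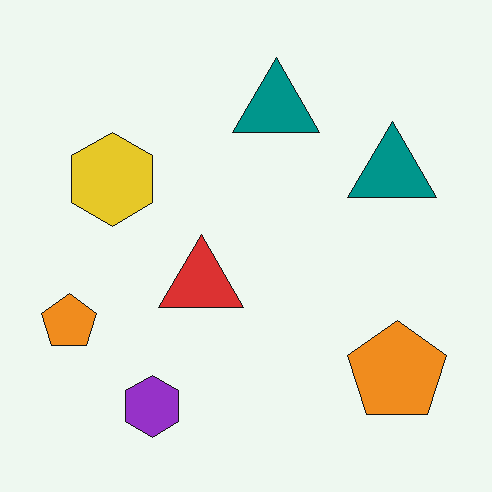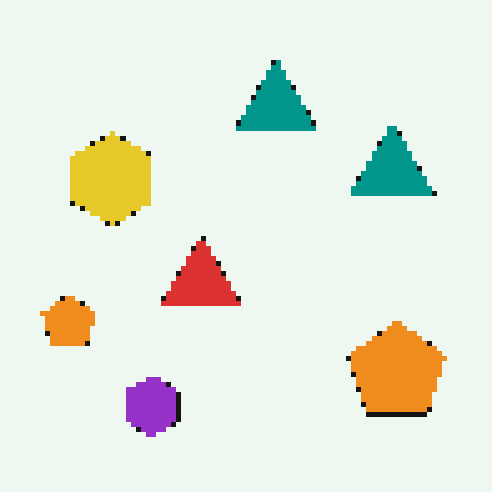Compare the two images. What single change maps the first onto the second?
The image was lightly pixelated (a mild mosaic effect).

Shapes are reduced to large square blocks; fine edges and outlines are lost — a downscale-then-upscale (mosaic) effect.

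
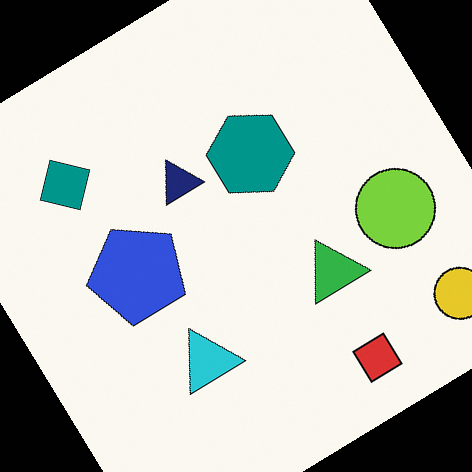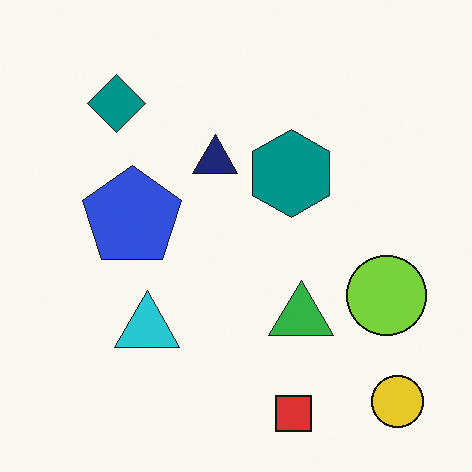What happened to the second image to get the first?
This is the original image rotated counter-clockwise by a large amount — several tens of degrees.

Every shape is tilted by the same angle and the image corners show triangular fill wedges — a whole-image rotation by a non-right angle.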